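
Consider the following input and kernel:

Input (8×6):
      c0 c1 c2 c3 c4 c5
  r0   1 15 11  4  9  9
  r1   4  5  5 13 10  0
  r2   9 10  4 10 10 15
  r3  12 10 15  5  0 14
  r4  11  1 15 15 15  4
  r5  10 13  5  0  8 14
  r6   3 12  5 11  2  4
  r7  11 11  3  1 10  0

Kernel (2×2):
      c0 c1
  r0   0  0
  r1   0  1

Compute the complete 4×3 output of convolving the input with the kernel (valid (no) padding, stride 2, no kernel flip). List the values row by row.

5 13 0
10 5 14
13 0 14
11 1 0

Output[0,0]: The receptive field on the input at this output position is [1 15 / 4 5]. Elementwise product with the kernel and sum: 5·1.
Output[0,1]: The receptive field on the input at this output position is [11 4 / 5 13]. Elementwise product with the kernel and sum: 13·1.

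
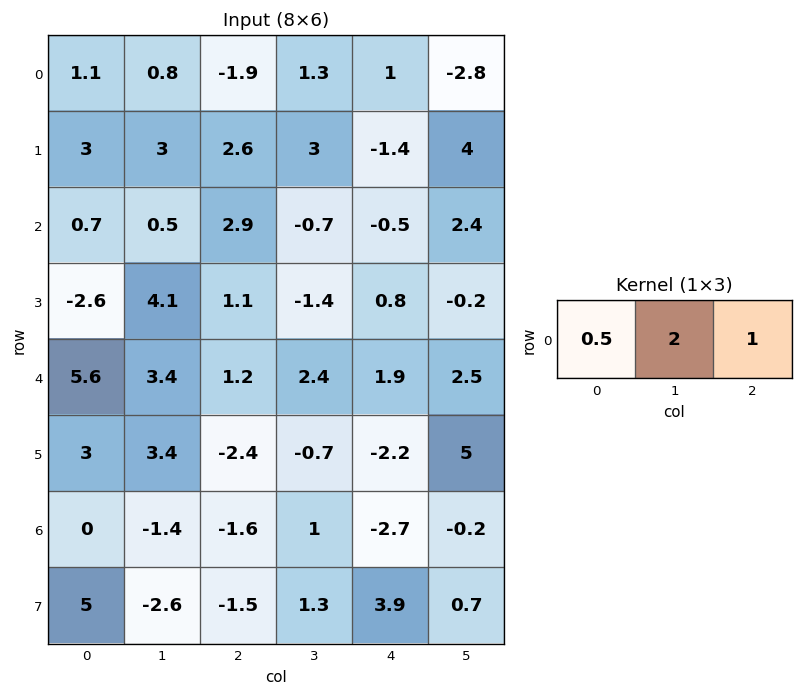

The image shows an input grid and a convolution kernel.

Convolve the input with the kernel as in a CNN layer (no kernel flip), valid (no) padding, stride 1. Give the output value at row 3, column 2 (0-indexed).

-1.45

The receptive field on the input at this output position is [1.1 -1.4 0.8]. Elementwise product with the kernel and sum: 1.1·0.5 + -1.4·2 + 0.8·1.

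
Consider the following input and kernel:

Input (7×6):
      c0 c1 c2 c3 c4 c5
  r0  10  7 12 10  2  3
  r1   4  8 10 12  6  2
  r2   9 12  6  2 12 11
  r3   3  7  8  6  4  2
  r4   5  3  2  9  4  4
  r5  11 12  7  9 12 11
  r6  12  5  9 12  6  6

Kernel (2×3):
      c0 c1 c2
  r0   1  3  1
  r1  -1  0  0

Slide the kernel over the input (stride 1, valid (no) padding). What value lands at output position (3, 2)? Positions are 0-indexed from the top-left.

28

The receptive field on the input at this output position is [8 6 4 / 2 9 4]. Elementwise product with the kernel and sum: 8·1 + 6·3 + 4·1 + 2·-1.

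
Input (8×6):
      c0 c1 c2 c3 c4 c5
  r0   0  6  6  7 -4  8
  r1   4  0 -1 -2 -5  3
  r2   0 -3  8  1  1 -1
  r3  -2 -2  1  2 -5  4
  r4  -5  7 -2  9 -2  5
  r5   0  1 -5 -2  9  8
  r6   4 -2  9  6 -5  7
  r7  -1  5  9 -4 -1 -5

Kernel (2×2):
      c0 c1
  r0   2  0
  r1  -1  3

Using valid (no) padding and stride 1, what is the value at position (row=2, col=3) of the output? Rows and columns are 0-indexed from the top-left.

The receptive field on the input at this output position is [1 1 / 2 -5]. Elementwise product with the kernel and sum: 1·2 + 2·-1 + -5·3.

-15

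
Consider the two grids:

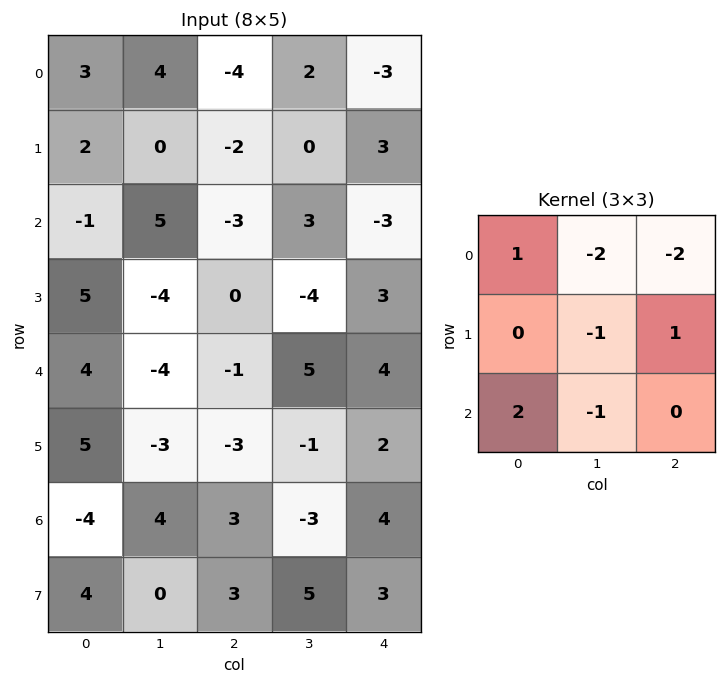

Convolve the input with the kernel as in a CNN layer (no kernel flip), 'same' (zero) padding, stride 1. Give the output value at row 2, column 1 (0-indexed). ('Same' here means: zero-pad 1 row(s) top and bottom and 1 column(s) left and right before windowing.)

The receptive field on the zero-padded input at this output position is [2 0 -2 / -1 5 -3 / 5 -4 0]. Elementwise product with the kernel and sum: 2·1 + 0·-2 + -2·-2 + 5·-1 + -3·1 + 5·2 + -4·-1.

12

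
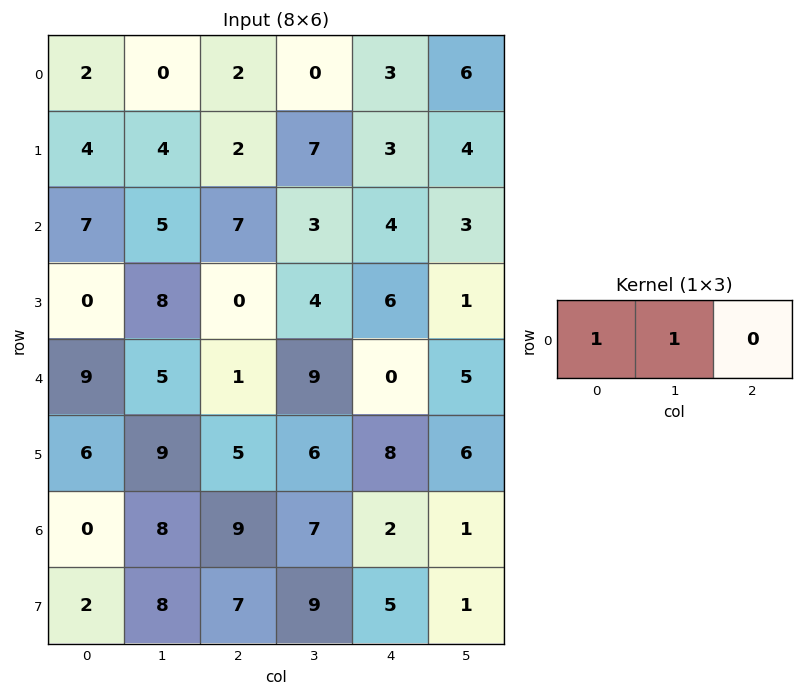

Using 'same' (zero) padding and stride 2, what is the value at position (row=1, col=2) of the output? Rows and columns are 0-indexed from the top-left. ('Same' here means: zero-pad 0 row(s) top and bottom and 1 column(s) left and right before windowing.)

7

The receptive field on the zero-padded input at this output position is [3 4 3]. Elementwise product with the kernel and sum: 3·1 + 4·1.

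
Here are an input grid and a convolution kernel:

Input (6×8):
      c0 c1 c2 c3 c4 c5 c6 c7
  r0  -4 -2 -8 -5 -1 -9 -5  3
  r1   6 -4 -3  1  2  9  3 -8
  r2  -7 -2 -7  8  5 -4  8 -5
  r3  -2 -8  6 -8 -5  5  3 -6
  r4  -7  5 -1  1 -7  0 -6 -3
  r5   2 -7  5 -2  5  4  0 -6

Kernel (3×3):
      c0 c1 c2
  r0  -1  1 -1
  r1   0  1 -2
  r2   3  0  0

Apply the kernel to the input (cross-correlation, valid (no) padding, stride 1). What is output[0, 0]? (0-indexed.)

-9

The receptive field on the input at this output position is [-4 -2 -8 / 6 -4 -3 / -7 -2 -7]. Elementwise product with the kernel and sum: -4·-1 + -2·1 + -8·-1 + -4·1 + -3·-2 + -7·3.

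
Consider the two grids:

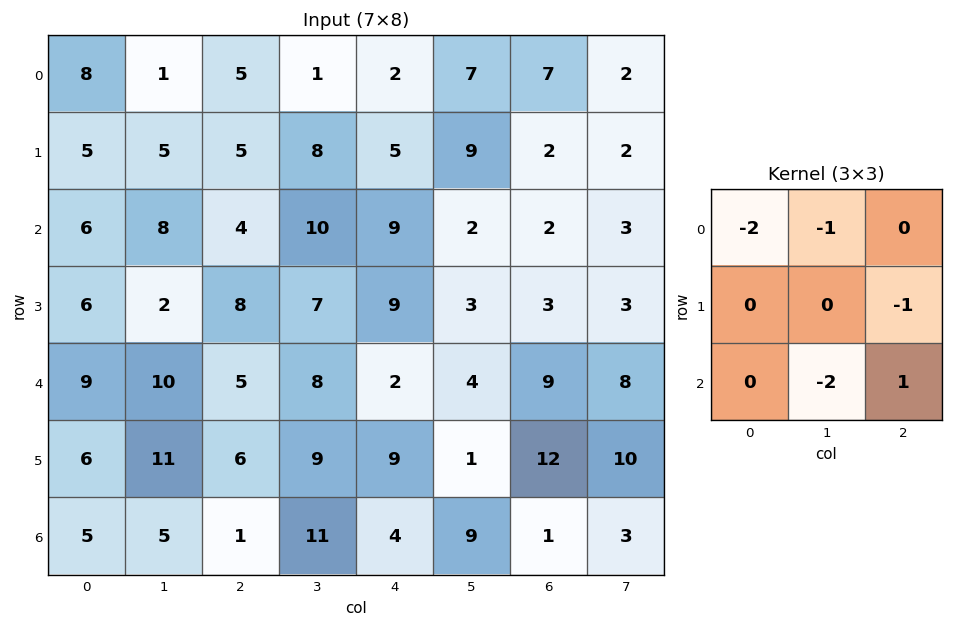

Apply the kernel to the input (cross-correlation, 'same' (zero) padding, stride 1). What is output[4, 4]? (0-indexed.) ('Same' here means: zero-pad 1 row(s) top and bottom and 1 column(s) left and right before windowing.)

-44

The receptive field on the zero-padded input at this output position is [7 9 3 / 8 2 4 / 9 9 1]. Elementwise product with the kernel and sum: 7·-2 + 9·-1 + 4·-1 + 9·-2 + 1·1.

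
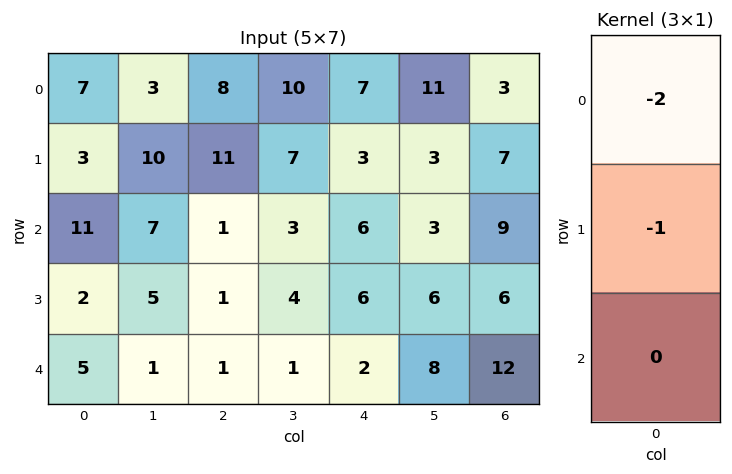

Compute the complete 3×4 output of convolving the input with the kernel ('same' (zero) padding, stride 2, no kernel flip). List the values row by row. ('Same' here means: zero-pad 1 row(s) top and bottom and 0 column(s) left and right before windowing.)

Output[0,0]: The receptive field on the zero-padded input at this output position is [0 / 7 / 3]. Elementwise product with the kernel and sum: 0·-2 + 7·-1.

-7 -8 -7 -3
-17 -23 -12 -23
-9 -3 -14 -24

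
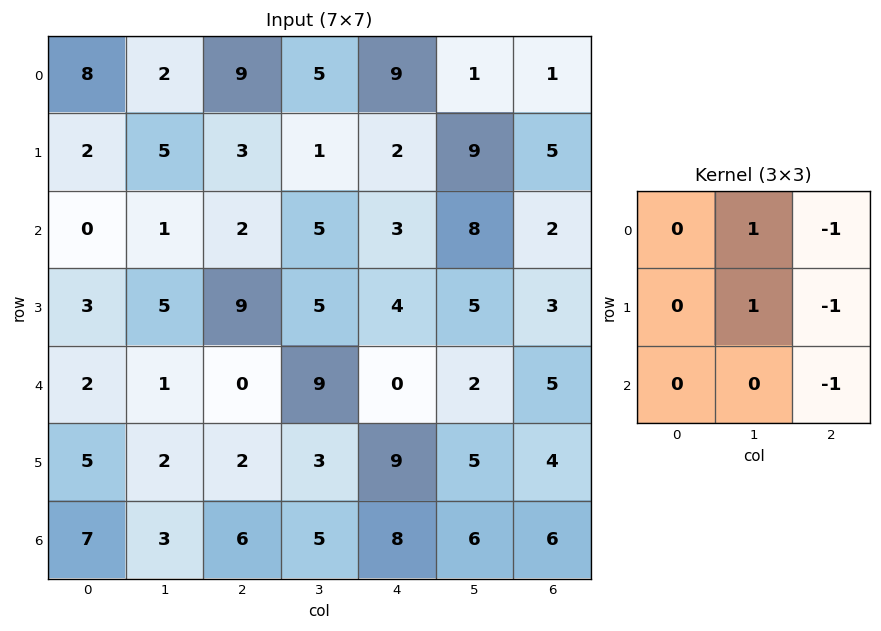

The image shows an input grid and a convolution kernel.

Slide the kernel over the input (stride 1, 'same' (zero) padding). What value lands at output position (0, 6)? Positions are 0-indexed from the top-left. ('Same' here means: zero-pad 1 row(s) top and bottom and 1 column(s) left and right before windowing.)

The receptive field on the zero-padded input at this output position is [0 0 0 / 1 1 0 / 9 5 0]. Elementwise product with the kernel and sum: 0·1 + 0·-1 + 1·1 + 0·-1 + 0·-1.

1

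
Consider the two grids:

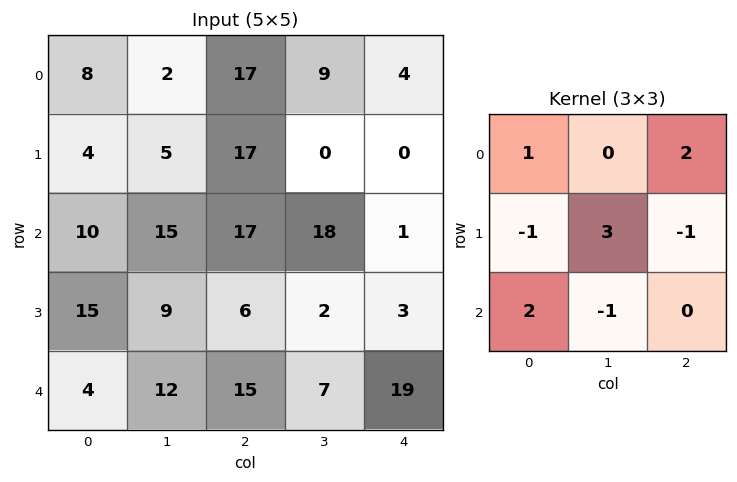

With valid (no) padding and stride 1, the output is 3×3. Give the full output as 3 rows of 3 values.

Output[0,0]: The receptive field on the input at this output position is [8 2 17 / 4 5 17 / 10 15 17]. Elementwise product with the kernel and sum: 8·1 + 17·2 + 4·-1 + 5·3 + 17·-1 + 10·2 + 15·-1.
Output[0,1]: The receptive field on the input at this output position is [2 17 9 / 5 17 0 / 15 17 18]. Elementwise product with the kernel and sum: 2·1 + 9·2 + 5·-1 + 17·3 + 0·-1 + 15·2 + 17·-1.

41 79 24
77 35 63
46 67 39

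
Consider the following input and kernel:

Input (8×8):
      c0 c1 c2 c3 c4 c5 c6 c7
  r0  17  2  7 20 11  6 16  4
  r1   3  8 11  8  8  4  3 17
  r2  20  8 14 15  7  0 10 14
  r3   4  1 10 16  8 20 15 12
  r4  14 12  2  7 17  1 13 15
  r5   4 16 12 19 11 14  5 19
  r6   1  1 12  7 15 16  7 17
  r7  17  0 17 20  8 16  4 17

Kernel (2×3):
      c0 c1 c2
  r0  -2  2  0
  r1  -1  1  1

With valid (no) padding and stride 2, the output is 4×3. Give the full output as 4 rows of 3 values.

-14 31 -11
-17 16 13
20 28 -24
0 1 14

Output[0,0]: The receptive field on the input at this output position is [17 2 7 / 3 8 11]. Elementwise product with the kernel and sum: 17·-2 + 2·2 + 3·-1 + 8·1 + 11·1.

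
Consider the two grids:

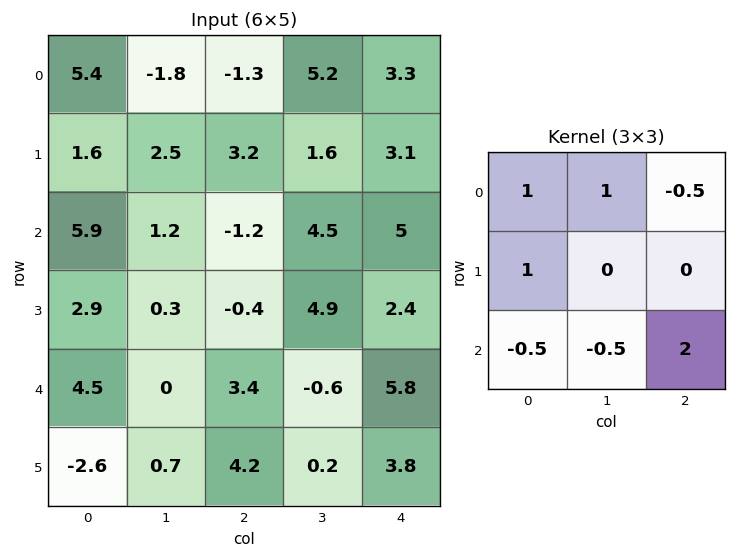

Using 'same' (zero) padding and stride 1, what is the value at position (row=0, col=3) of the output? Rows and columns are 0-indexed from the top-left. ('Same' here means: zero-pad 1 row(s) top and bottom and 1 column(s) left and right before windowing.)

2.5

The receptive field on the zero-padded input at this output position is [0 0 0 / -1.3 5.2 3.3 / 3.2 1.6 3.1]. Elementwise product with the kernel and sum: 0·1 + 0·1 + 0·-0.5 + -1.3·1 + 3.2·-0.5 + 1.6·-0.5 + 3.1·2.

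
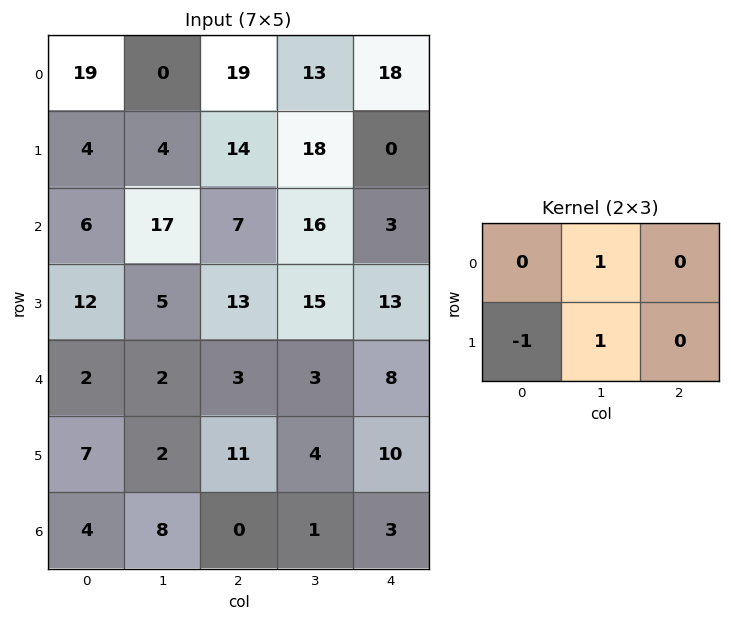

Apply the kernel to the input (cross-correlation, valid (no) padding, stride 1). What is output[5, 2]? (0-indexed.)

The receptive field on the input at this output position is [11 4 10 / 0 1 3]. Elementwise product with the kernel and sum: 4·1 + 0·-1 + 1·1.

5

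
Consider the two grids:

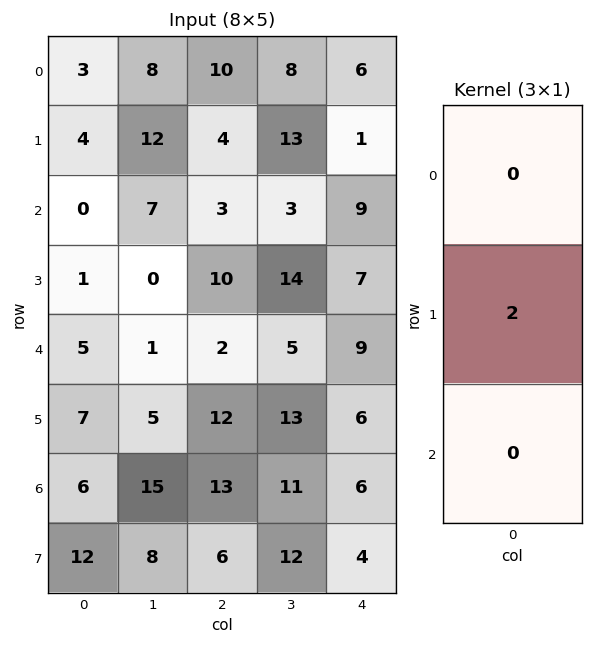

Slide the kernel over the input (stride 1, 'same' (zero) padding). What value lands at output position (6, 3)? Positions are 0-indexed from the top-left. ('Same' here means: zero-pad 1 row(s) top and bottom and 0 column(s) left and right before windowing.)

The receptive field on the zero-padded input at this output position is [13 / 11 / 12]. Elementwise product with the kernel and sum: 11·2.

22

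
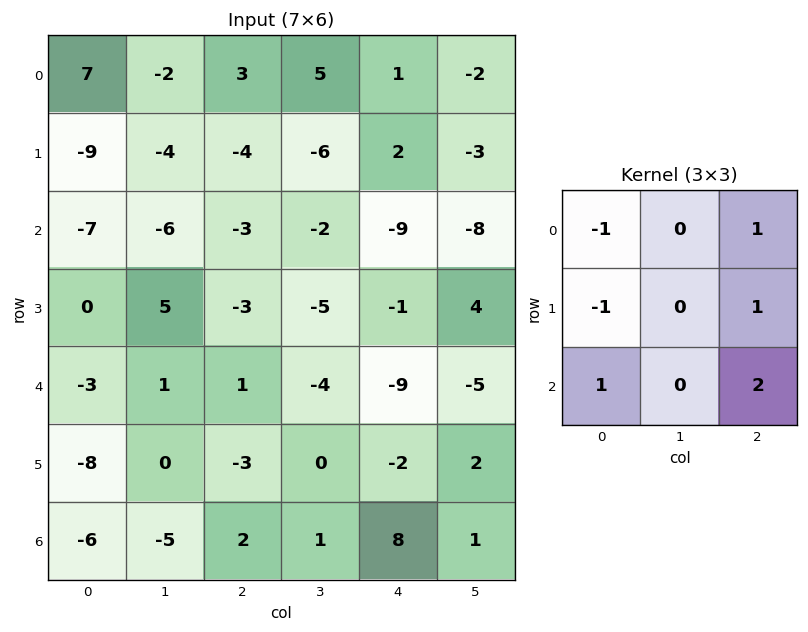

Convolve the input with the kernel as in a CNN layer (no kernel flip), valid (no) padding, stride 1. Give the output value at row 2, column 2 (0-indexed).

The receptive field on the input at this output position is [-3 -2 -9 / -3 -5 -1 / 1 -4 -9]. Elementwise product with the kernel and sum: -3·-1 + -9·1 + -3·-1 + -1·1 + 1·1 + -9·2.

-21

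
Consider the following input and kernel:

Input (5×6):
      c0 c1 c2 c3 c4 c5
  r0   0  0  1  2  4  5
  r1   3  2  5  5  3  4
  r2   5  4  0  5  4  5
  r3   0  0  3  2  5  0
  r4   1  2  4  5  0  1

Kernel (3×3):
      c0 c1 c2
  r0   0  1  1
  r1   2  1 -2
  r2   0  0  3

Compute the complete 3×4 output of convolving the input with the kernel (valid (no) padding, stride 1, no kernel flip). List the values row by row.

Output[0,0]: The receptive field on the input at this output position is [0 0 1 / 3 2 5 / 5 4 0]. Elementwise product with the kernel and sum: 0·1 + 1·1 + 3·2 + 2·1 + 5·-2 + 0·3.
Output[0,1]: The receptive field on the input at this output position is [0 1 2 / 2 5 5 / 4 0 5]. Elementwise product with the kernel and sum: 1·1 + 2·1 + 2·2 + 5·1 + 5·-2 + 5·3.

-1 17 27 29
30 14 20 11
10 19 7 21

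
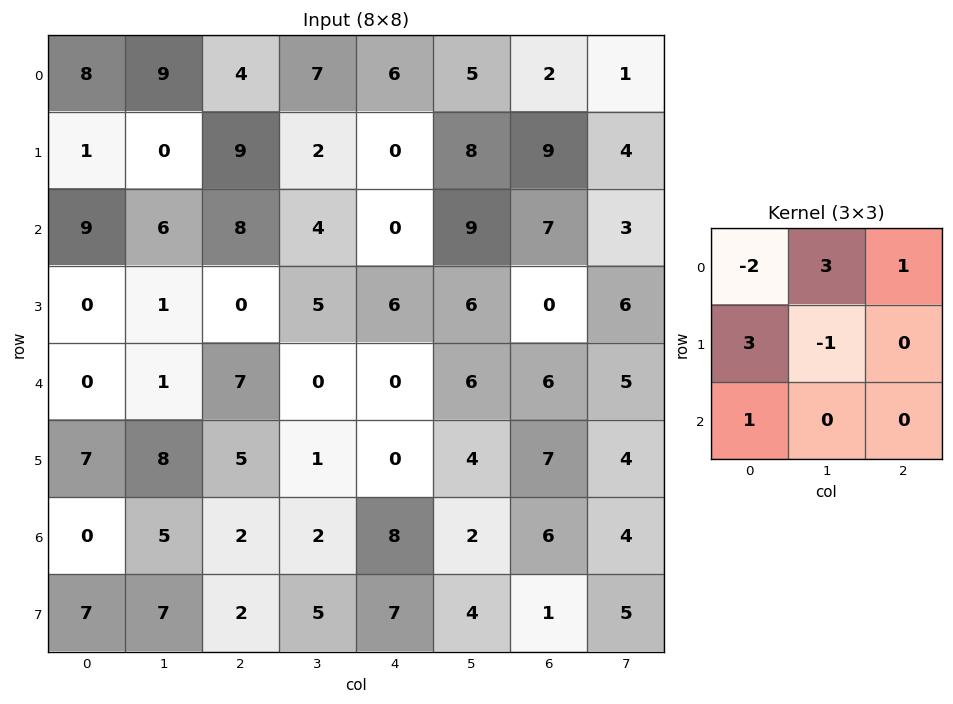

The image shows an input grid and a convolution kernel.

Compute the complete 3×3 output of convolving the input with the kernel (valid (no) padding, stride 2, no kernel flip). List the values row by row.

Output[0,0]: The receptive field on the input at this output position is [8 9 4 / 1 0 9 / 9 6 8]. Elementwise product with the kernel and sum: 8·-2 + 9·3 + 4·1 + 1·3 + 0·-1 + 9·1.
Output[0,1]: The receptive field on the input at this output position is [4 7 6 / 9 2 0 / 8 4 0]. Elementwise product with the kernel and sum: 4·-2 + 7·3 + 6·1 + 9·3 + 2·-1 + 8·1.

27 52 -3
7 -2 46
23 2 28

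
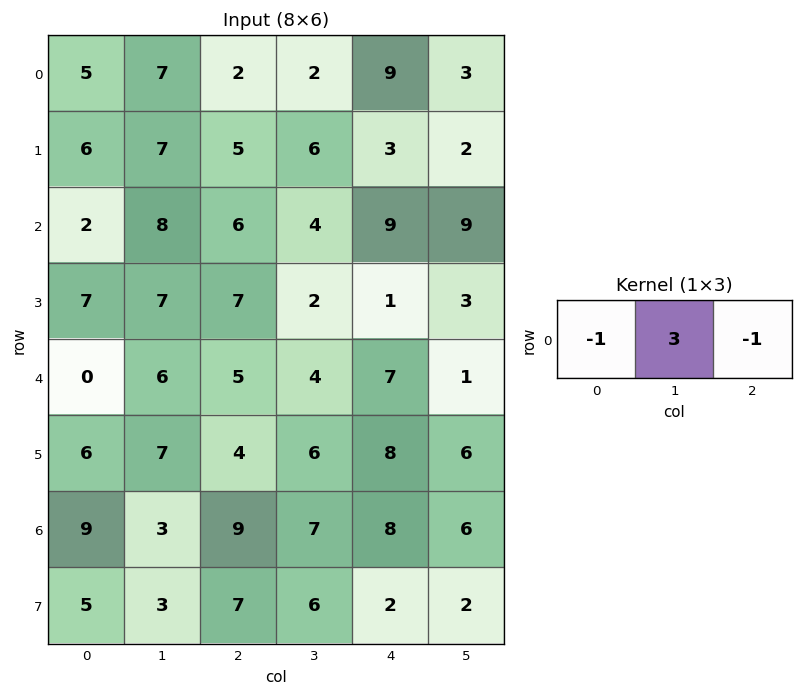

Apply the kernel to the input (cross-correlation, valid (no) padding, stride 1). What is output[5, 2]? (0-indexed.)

The receptive field on the input at this output position is [4 6 8]. Elementwise product with the kernel and sum: 4·-1 + 6·3 + 8·-1.

6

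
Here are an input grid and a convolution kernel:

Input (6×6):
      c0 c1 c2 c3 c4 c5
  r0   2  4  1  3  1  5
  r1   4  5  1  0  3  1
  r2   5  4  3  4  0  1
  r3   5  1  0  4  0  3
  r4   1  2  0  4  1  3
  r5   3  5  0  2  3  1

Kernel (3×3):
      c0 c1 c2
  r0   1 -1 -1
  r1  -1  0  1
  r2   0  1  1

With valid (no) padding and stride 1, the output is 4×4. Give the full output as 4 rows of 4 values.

Output[0,0]: The receptive field on the input at this output position is [2 4 1 / 4 5 1 / 5 4 3]. Elementwise product with the kernel and sum: 2·1 + 4·-1 + 1·-1 + 4·-1 + 1·1 + 4·1 + 3·1.

1 2 3 -1
-3 8 -1 -4
-5 4 4 6
8 1 2 4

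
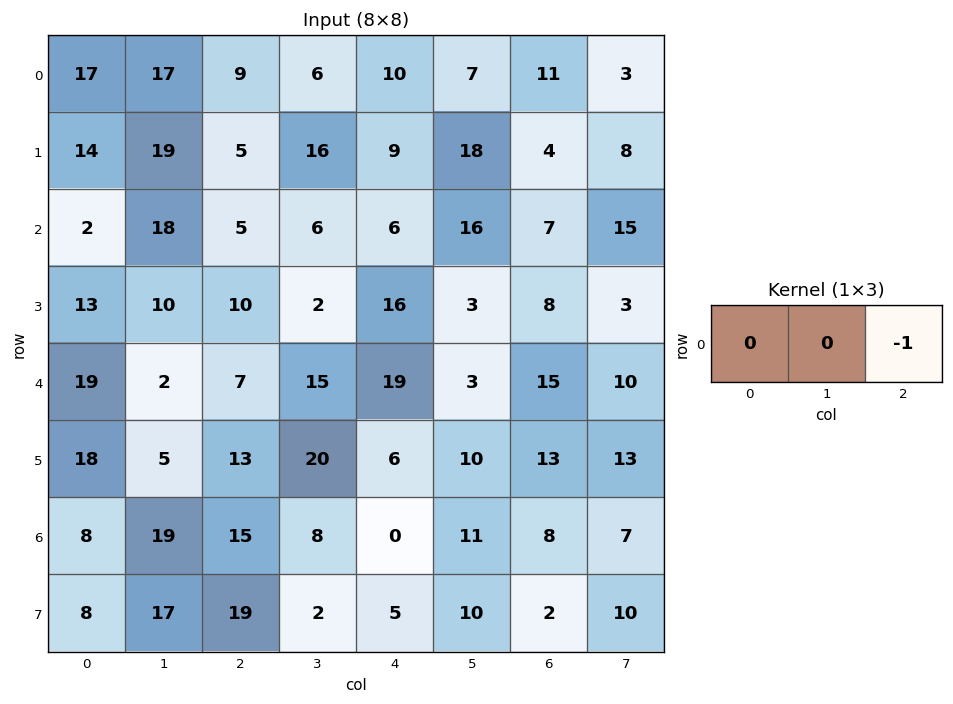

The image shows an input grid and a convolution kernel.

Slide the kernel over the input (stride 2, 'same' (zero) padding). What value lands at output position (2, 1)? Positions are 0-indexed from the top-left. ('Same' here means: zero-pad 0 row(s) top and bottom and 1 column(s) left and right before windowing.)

-15

The receptive field on the zero-padded input at this output position is [2 7 15]. Elementwise product with the kernel and sum: 15·-1.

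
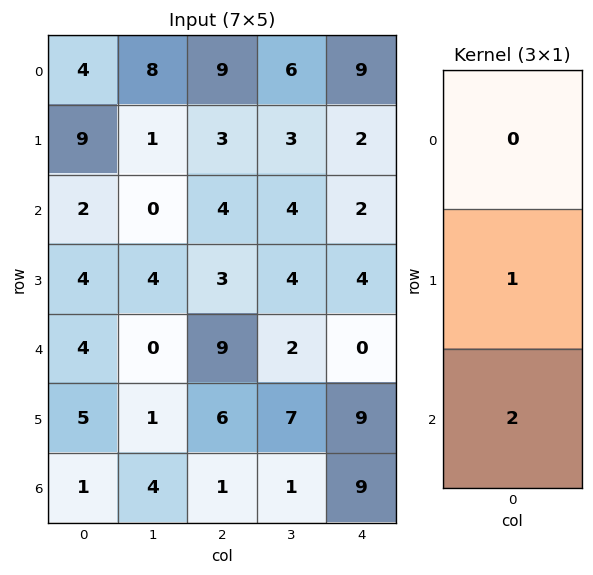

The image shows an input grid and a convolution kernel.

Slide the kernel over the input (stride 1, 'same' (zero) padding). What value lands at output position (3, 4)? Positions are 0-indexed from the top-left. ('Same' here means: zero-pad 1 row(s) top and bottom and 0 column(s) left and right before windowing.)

4

The receptive field on the zero-padded input at this output position is [2 / 4 / 0]. Elementwise product with the kernel and sum: 4·1 + 0·2.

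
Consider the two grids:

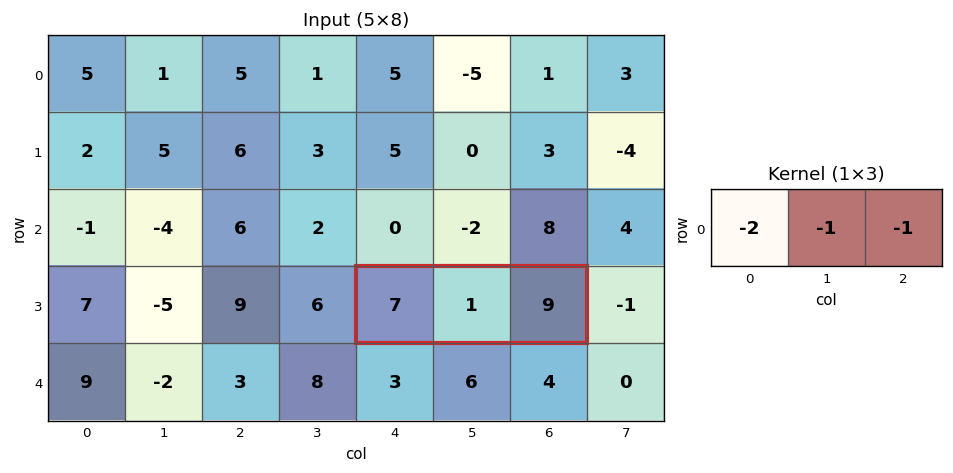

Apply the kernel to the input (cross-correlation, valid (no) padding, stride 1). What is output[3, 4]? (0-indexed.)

-24

The receptive field on the input at this output position is [7 1 9]. Elementwise product with the kernel and sum: 7·-2 + 1·-1 + 9·-1.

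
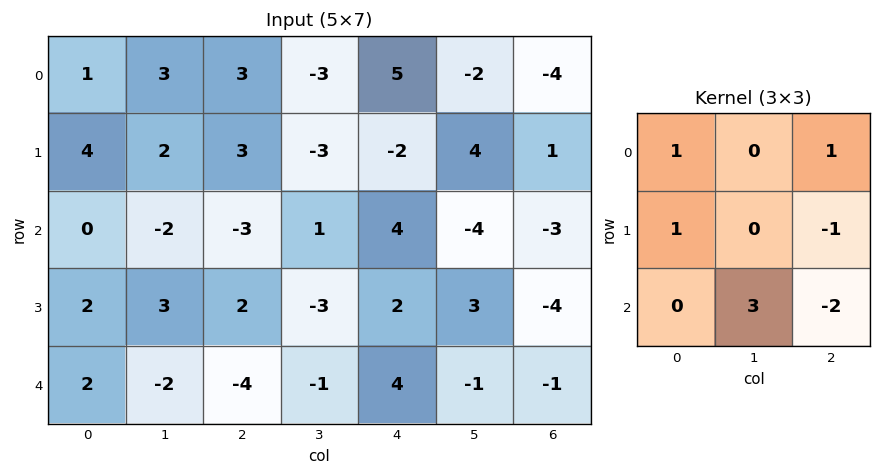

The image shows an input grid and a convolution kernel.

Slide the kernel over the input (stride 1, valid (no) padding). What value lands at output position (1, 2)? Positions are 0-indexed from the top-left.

The receptive field on the input at this output position is [3 -3 -2 / -3 1 4 / 2 -3 2]. Elementwise product with the kernel and sum: 3·1 + -2·1 + -3·1 + 4·-1 + -3·3 + 2·-2.

-19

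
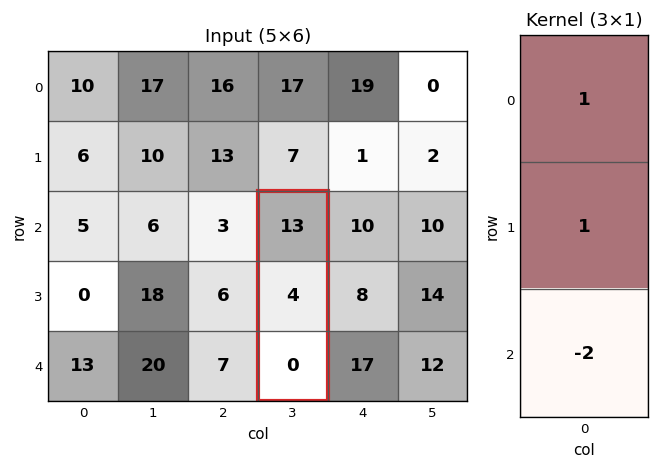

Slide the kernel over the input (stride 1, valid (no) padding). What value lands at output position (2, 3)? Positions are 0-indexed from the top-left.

17

The receptive field on the input at this output position is [13 / 4 / 0]. Elementwise product with the kernel and sum: 13·1 + 4·1 + 0·-2.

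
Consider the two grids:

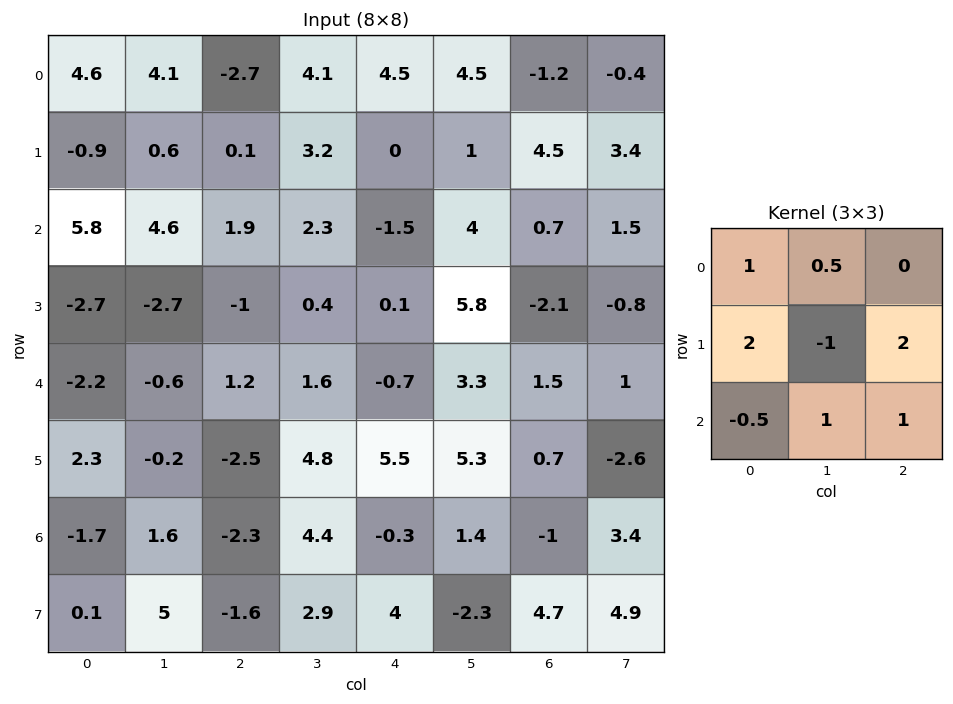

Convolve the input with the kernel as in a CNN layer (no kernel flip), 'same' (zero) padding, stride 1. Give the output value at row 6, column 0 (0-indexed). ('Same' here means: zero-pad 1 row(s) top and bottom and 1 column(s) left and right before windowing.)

The receptive field on the zero-padded input at this output position is [0 2.3 -0.2 / 0 -1.7 1.6 / 0 0.1 5]. Elementwise product with the kernel and sum: 0·1 + 2.3·0.5 + 0·2 + -1.7·-1 + 1.6·2 + 0·-0.5 + 0.1·1 + 5·1.

11.15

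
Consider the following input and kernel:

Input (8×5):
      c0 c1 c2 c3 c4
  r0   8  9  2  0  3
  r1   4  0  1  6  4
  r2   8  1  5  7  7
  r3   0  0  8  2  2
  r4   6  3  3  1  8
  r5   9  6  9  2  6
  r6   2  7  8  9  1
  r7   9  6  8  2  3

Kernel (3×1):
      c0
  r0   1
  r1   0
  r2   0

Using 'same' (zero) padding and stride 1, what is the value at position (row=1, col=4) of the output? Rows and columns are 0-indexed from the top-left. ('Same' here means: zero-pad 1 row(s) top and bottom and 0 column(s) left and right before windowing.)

3

The receptive field on the zero-padded input at this output position is [3 / 4 / 7]. Elementwise product with the kernel and sum: 3·1.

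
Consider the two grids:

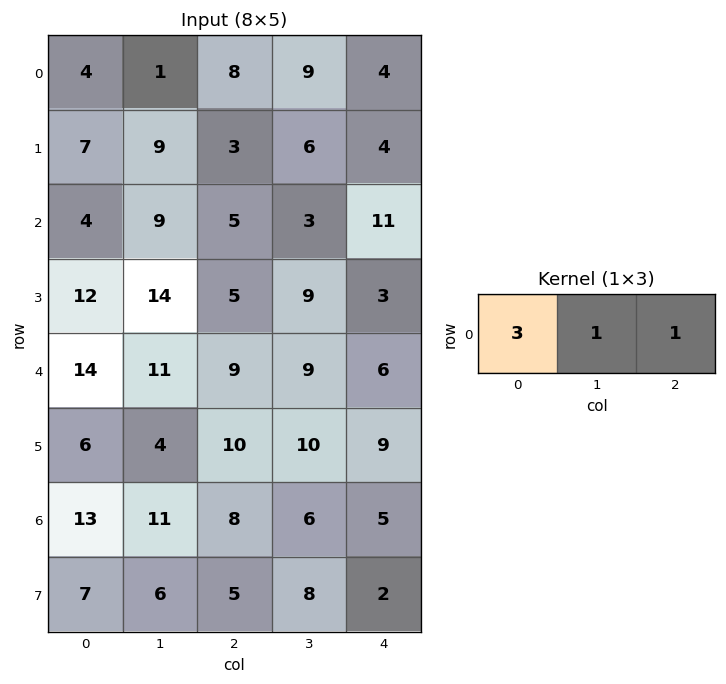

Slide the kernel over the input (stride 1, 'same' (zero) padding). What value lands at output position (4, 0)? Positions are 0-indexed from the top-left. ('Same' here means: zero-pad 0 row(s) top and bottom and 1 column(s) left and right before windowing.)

The receptive field on the zero-padded input at this output position is [0 14 11]. Elementwise product with the kernel and sum: 0·3 + 14·1 + 11·1.

25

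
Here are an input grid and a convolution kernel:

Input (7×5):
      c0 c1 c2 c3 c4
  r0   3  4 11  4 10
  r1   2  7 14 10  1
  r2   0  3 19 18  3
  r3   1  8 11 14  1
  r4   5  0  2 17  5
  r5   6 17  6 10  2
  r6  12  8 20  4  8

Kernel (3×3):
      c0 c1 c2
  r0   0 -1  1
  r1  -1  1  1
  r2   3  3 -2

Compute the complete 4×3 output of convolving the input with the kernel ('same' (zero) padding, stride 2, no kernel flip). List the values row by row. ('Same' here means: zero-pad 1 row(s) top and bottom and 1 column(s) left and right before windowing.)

-1 54 39
-5 59 29
-4 71 23
31 20 2

Output[0,0]: The receptive field on the zero-padded input at this output position is [0 0 0 / 0 3 4 / 0 2 7]. Elementwise product with the kernel and sum: 0·-1 + 0·1 + 0·-1 + 3·1 + 4·1 + 0·3 + 2·3 + 7·-2.
Output[0,1]: The receptive field on the zero-padded input at this output position is [0 0 0 / 4 11 4 / 7 14 10]. Elementwise product with the kernel and sum: 0·-1 + 0·1 + 4·-1 + 11·1 + 4·1 + 7·3 + 14·3 + 10·-2.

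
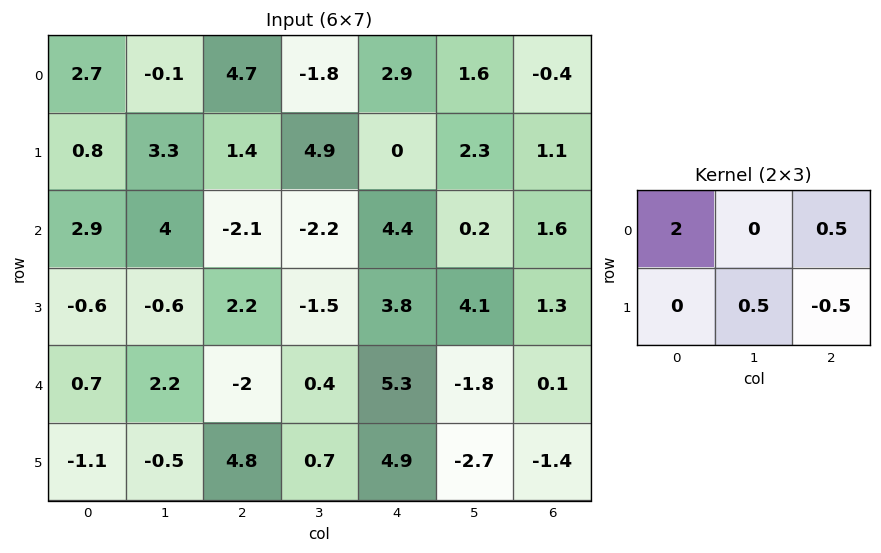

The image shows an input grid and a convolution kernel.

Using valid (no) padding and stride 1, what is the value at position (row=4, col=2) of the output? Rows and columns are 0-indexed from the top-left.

-3.45

The receptive field on the input at this output position is [-2 0.4 5.3 / 4.8 0.7 4.9]. Elementwise product with the kernel and sum: -2·2 + 5.3·0.5 + 0.7·0.5 + 4.9·-0.5.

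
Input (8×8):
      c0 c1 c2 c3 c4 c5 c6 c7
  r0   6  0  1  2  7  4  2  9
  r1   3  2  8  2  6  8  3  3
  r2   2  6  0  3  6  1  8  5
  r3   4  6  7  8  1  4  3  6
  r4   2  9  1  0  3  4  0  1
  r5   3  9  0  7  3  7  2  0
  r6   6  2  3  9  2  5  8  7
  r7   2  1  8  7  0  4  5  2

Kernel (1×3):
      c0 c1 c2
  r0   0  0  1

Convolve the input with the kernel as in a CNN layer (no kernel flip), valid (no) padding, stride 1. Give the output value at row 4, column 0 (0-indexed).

The receptive field on the input at this output position is [2 9 1]. Elementwise product with the kernel and sum: 1·1.

1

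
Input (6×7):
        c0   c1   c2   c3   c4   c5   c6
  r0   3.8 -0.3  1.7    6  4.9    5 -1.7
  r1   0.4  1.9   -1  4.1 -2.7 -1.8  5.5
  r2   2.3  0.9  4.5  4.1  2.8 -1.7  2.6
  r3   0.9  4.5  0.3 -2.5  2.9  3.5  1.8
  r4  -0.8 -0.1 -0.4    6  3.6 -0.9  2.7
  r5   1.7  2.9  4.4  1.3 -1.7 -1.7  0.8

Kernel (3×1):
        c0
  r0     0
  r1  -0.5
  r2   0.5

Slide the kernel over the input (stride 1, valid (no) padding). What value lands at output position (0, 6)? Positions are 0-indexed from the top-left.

-1.45

The receptive field on the input at this output position is [-1.7 / 5.5 / 2.6]. Elementwise product with the kernel and sum: 5.5·-0.5 + 2.6·0.5.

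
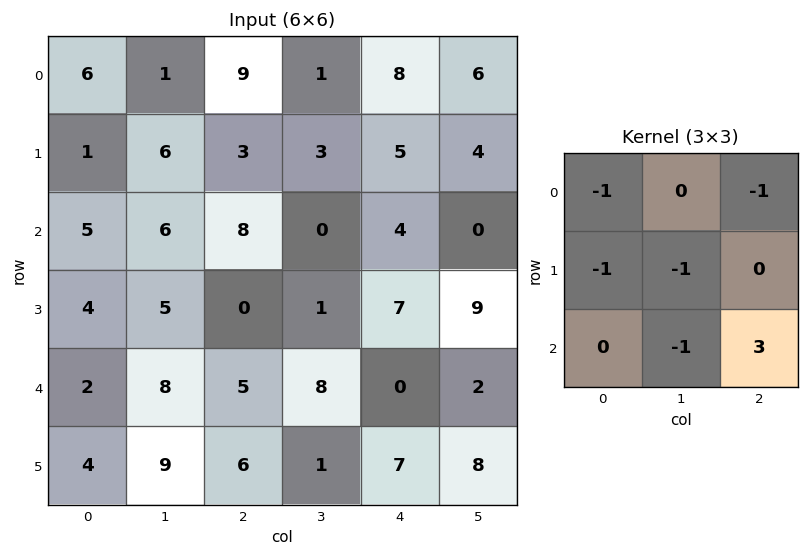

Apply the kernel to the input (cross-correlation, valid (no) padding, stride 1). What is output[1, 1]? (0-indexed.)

-20

The receptive field on the input at this output position is [6 3 3 / 6 8 0 / 5 0 1]. Elementwise product with the kernel and sum: 6·-1 + 3·-1 + 6·-1 + 8·-1 + 0·-1 + 1·3.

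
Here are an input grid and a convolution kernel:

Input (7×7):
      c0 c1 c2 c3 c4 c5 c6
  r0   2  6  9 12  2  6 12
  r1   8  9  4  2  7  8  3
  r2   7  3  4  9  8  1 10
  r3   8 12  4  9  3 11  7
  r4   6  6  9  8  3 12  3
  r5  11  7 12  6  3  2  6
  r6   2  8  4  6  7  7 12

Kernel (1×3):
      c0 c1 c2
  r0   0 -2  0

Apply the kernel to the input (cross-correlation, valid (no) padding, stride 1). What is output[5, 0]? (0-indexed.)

-14

The receptive field on the input at this output position is [11 7 12]. Elementwise product with the kernel and sum: 7·-2.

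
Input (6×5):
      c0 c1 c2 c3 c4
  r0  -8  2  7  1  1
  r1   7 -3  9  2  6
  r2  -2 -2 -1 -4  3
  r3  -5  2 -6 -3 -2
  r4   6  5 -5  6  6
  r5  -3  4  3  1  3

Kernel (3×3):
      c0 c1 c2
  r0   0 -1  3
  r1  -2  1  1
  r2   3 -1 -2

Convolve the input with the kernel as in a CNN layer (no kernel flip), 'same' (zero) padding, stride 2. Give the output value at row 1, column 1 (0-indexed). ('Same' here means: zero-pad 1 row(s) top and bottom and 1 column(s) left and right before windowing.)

The receptive field on the zero-padded input at this output position is [-3 9 2 / -2 -1 -4 / 2 -6 -3]. Elementwise product with the kernel and sum: 9·-1 + 2·3 + -2·-2 + -1·1 + -4·1 + 2·3 + -6·-1 + -3·-2.

14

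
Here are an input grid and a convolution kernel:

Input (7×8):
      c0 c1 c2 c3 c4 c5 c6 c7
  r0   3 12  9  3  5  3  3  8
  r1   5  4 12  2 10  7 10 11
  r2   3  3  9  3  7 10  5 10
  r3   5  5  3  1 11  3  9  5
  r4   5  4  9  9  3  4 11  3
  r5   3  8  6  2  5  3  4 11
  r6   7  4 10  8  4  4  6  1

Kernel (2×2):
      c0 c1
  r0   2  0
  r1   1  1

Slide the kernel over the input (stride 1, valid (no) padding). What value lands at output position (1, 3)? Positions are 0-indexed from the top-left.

14

The receptive field on the input at this output position is [2 10 / 3 7]. Elementwise product with the kernel and sum: 2·2 + 3·1 + 7·1.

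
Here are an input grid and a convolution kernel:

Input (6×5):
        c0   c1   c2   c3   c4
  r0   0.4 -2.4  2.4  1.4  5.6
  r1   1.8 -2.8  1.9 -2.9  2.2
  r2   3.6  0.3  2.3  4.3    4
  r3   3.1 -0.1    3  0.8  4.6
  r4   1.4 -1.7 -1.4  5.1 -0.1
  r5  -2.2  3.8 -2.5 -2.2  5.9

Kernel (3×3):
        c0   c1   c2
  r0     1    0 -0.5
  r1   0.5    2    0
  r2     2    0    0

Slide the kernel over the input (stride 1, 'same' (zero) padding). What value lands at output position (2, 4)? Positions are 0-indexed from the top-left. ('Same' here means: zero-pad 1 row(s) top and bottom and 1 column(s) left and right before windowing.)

The receptive field on the zero-padded input at this output position is [-2.9 2.2 0 / 4.3 4 0 / 0.8 4.6 0]. Elementwise product with the kernel and sum: -2.9·1 + 0·-0.5 + 4.3·0.5 + 4·2 + 0.8·2.

8.85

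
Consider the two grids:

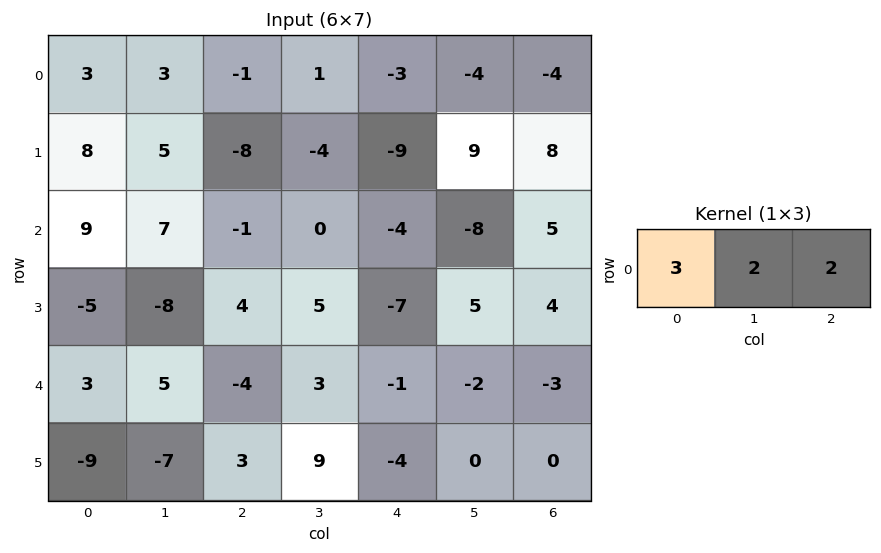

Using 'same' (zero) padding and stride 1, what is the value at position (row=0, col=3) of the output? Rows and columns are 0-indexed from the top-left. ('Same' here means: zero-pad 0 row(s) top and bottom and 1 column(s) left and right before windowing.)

-7

The receptive field on the zero-padded input at this output position is [-1 1 -3]. Elementwise product with the kernel and sum: -1·3 + 1·2 + -3·2.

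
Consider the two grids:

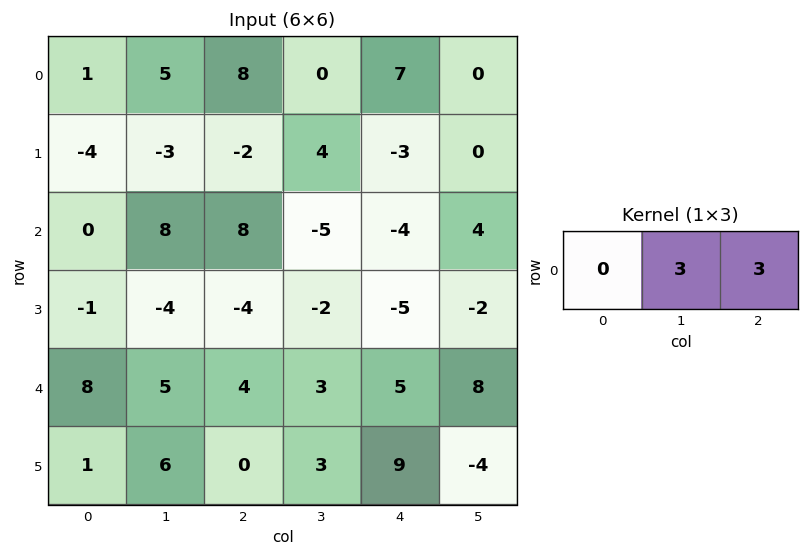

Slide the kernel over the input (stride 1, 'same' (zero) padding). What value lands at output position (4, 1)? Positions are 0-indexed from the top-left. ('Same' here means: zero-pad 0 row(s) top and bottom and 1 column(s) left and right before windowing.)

27

The receptive field on the zero-padded input at this output position is [8 5 4]. Elementwise product with the kernel and sum: 5·3 + 4·3.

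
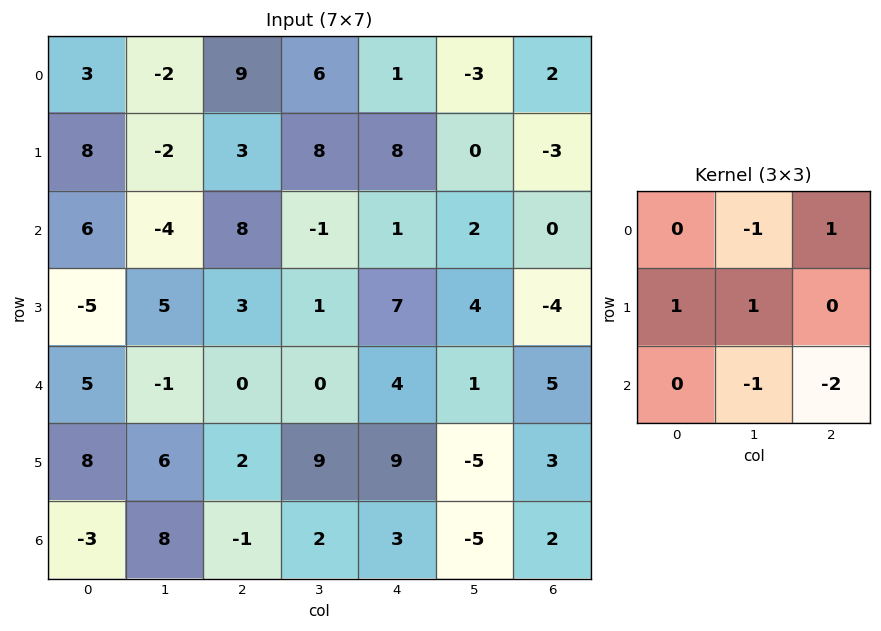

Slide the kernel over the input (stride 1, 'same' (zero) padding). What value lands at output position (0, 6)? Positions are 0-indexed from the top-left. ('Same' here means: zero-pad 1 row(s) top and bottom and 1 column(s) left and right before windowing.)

The receptive field on the zero-padded input at this output position is [0 0 0 / -3 2 0 / 0 -3 0]. Elementwise product with the kernel and sum: 0·-1 + 0·1 + -3·1 + 2·1 + -3·-1 + 0·-2.

2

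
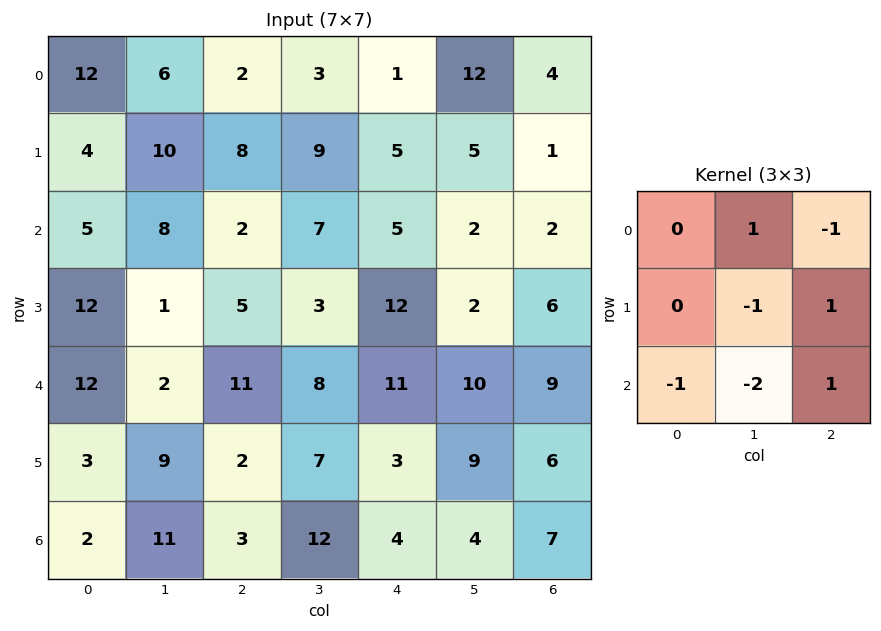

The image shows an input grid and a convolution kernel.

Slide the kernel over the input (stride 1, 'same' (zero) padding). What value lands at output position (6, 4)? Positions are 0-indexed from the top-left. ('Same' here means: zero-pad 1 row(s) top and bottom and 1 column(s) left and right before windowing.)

-6

The receptive field on the zero-padded input at this output position is [7 3 9 / 12 4 4 / 0 0 0]. Elementwise product with the kernel and sum: 3·1 + 9·-1 + 4·-1 + 4·1 + 0·-1 + 0·-2 + 0·1.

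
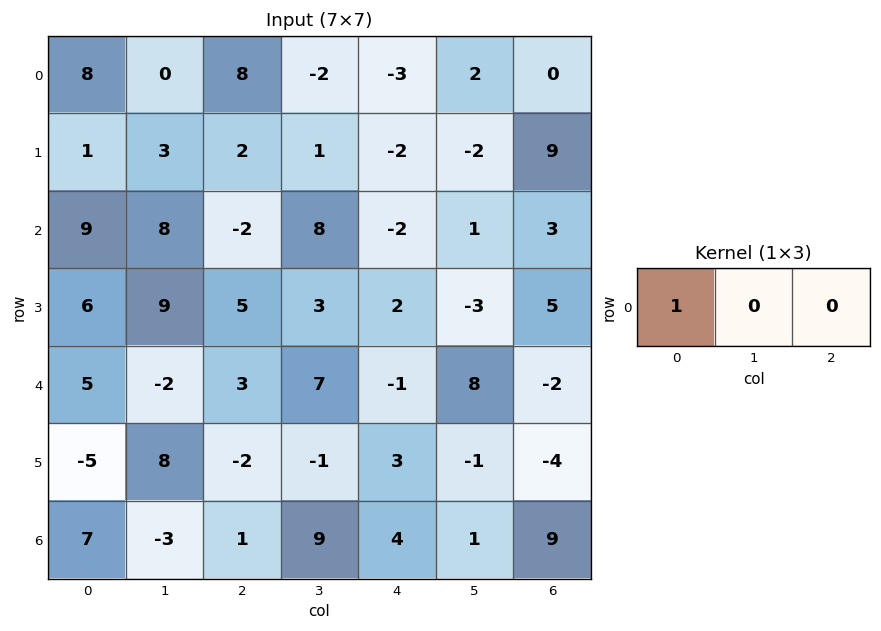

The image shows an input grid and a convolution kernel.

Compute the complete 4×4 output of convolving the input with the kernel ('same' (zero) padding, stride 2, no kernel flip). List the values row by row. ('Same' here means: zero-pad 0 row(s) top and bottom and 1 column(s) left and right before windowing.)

0 0 -2 2
0 8 8 1
0 -2 7 8
0 -3 9 1

Output[0,0]: The receptive field on the zero-padded input at this output position is [0 8 0]. Elementwise product with the kernel and sum: 0·1.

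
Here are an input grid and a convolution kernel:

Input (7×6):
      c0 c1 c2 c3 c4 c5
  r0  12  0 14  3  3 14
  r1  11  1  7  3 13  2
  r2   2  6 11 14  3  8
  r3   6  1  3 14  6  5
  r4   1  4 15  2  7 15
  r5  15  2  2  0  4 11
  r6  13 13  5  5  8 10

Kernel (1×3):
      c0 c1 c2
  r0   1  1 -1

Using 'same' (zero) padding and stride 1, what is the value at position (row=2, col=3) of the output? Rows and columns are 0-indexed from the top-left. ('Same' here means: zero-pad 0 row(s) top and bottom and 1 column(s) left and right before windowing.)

The receptive field on the zero-padded input at this output position is [11 14 3]. Elementwise product with the kernel and sum: 11·1 + 14·1 + 3·-1.

22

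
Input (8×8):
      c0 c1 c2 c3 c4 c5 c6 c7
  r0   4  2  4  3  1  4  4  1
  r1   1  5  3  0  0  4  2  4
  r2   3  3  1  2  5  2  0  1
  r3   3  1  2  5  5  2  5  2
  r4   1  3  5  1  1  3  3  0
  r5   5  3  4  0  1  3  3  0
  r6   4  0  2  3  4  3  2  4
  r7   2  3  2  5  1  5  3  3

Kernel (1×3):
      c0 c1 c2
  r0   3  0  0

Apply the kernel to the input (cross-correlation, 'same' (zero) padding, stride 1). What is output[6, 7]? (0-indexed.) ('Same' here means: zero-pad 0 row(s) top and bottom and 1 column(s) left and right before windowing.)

The receptive field on the zero-padded input at this output position is [2 4 0]. Elementwise product with the kernel and sum: 2·3.

6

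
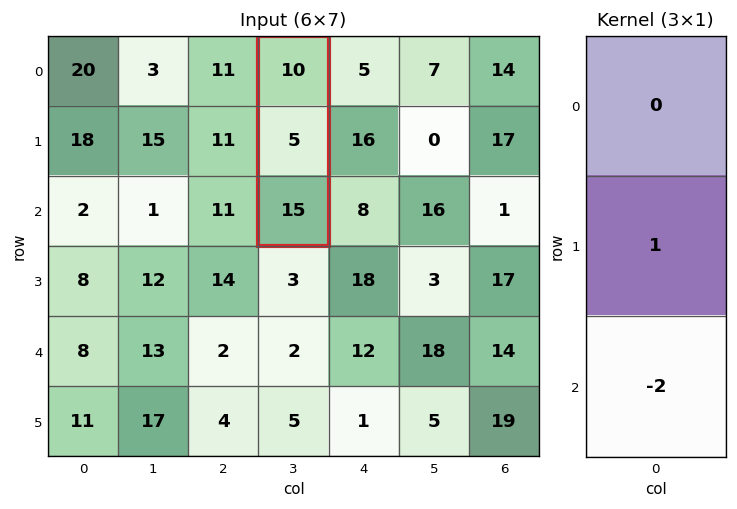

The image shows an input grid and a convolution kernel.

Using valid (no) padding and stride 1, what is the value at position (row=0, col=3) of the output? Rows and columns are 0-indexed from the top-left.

The receptive field on the input at this output position is [10 / 5 / 15]. Elementwise product with the kernel and sum: 5·1 + 15·-2.

-25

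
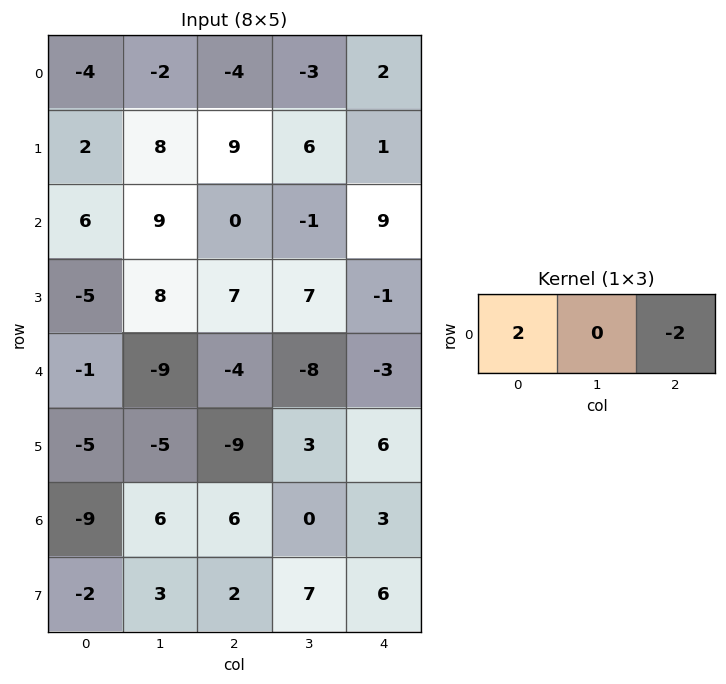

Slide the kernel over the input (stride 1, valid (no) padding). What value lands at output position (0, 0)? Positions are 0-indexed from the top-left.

0

The receptive field on the input at this output position is [-4 -2 -4]. Elementwise product with the kernel and sum: -4·2 + -4·-2.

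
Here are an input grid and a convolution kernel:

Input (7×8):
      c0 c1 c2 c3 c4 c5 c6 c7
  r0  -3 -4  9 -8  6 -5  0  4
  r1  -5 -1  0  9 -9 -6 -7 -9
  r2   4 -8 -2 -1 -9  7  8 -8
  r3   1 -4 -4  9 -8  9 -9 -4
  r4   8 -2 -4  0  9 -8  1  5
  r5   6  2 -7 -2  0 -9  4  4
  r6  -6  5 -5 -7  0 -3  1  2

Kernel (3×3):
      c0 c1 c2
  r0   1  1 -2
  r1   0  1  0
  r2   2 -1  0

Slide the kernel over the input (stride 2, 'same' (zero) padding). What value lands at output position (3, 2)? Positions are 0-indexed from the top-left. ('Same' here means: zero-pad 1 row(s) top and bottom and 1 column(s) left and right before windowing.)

16

The receptive field on the zero-padded input at this output position is [-2 0 -9 / -7 0 -3 / 0 0 0]. Elementwise product with the kernel and sum: -2·1 + 0·1 + -9·-2 + 0·1 + 0·2 + 0·-1.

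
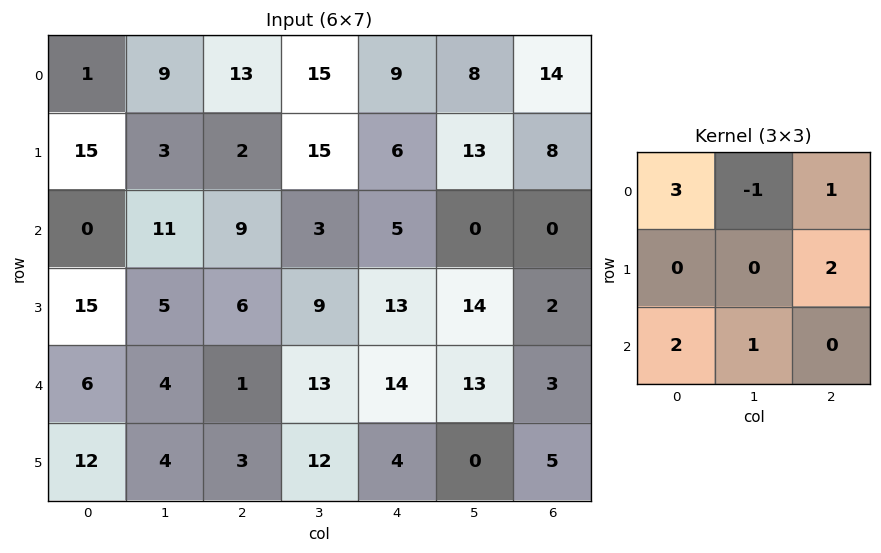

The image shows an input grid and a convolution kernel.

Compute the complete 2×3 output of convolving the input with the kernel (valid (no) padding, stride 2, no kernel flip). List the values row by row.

Output[0,0]: The receptive field on the input at this output position is [1 9 13 / 15 3 2 / 0 11 9]. Elementwise product with the kernel and sum: 1·3 + 9·-1 + 13·1 + 2·2 + 0·2 + 11·1.
Output[0,1]: The receptive field on the input at this output position is [13 15 9 / 2 15 6 / 9 3 5]. Elementwise product with the kernel and sum: 13·3 + 15·-1 + 9·1 + 6·2 + 9·2 + 3·1.

22 66 59
26 70 60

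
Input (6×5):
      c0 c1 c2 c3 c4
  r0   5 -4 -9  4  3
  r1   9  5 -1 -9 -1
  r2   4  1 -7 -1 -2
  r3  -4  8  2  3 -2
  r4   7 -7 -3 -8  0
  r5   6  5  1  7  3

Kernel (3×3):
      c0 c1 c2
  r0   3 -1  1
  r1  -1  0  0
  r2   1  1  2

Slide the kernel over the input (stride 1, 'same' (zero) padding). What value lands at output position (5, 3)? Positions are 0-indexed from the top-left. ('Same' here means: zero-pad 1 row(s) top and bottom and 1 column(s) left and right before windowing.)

The receptive field on the zero-padded input at this output position is [-3 -8 0 / 1 7 3 / 0 0 0]. Elementwise product with the kernel and sum: -3·3 + -8·-1 + 0·1 + 1·-1 + 0·1 + 0·1 + 0·2.

-2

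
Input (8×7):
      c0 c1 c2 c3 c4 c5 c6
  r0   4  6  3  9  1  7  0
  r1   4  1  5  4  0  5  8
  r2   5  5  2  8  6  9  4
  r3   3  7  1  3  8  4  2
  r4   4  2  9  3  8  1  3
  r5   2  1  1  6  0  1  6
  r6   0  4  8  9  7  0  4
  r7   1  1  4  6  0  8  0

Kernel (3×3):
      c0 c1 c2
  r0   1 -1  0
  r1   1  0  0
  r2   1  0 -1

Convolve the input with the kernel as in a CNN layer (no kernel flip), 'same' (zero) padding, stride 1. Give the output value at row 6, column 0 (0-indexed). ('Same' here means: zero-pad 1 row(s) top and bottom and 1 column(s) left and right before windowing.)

The receptive field on the zero-padded input at this output position is [0 2 1 / 0 0 4 / 0 1 1]. Elementwise product with the kernel and sum: 0·1 + 2·-1 + 0·1 + 0·1 + 1·-1.

-3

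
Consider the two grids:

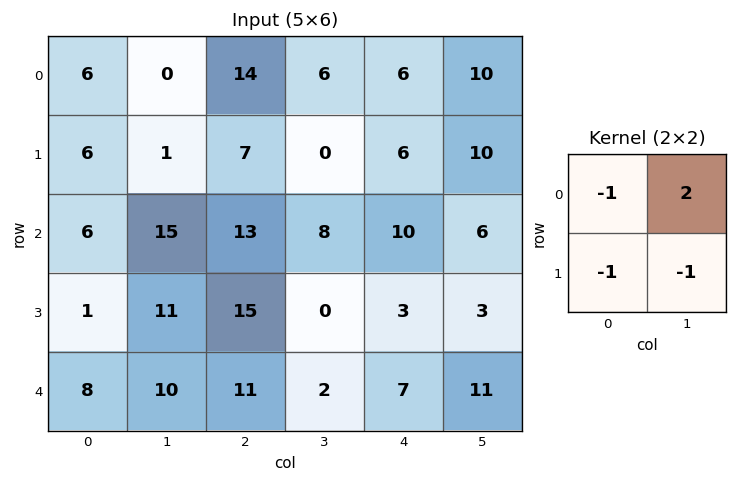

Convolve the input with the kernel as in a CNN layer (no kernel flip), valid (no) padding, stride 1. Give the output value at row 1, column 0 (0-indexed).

-25

The receptive field on the input at this output position is [6 1 / 6 15]. Elementwise product with the kernel and sum: 6·-1 + 1·2 + 6·-1 + 15·-1.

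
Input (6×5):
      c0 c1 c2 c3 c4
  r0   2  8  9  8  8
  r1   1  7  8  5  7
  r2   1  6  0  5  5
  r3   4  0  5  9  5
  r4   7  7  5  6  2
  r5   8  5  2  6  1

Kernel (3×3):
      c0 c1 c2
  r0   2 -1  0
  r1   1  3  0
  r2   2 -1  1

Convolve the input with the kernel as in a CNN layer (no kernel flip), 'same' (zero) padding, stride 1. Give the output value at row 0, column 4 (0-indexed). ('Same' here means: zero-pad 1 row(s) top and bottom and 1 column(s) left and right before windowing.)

35

The receptive field on the zero-padded input at this output position is [0 0 0 / 8 8 0 / 5 7 0]. Elementwise product with the kernel and sum: 0·2 + 0·-1 + 8·1 + 8·3 + 5·2 + 7·-1 + 0·1.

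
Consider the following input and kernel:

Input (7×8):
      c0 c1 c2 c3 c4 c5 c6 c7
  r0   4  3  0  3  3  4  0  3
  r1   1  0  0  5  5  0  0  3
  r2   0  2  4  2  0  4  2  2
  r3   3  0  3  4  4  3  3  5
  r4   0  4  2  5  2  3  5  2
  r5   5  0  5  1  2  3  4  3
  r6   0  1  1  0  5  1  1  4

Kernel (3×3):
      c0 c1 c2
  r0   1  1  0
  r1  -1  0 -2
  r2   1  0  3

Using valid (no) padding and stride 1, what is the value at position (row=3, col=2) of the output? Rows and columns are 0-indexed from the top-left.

The receptive field on the input at this output position is [3 4 4 / 2 5 2 / 5 1 2]. Elementwise product with the kernel and sum: 3·1 + 4·1 + 2·-1 + 2·-2 + 5·1 + 2·3.

12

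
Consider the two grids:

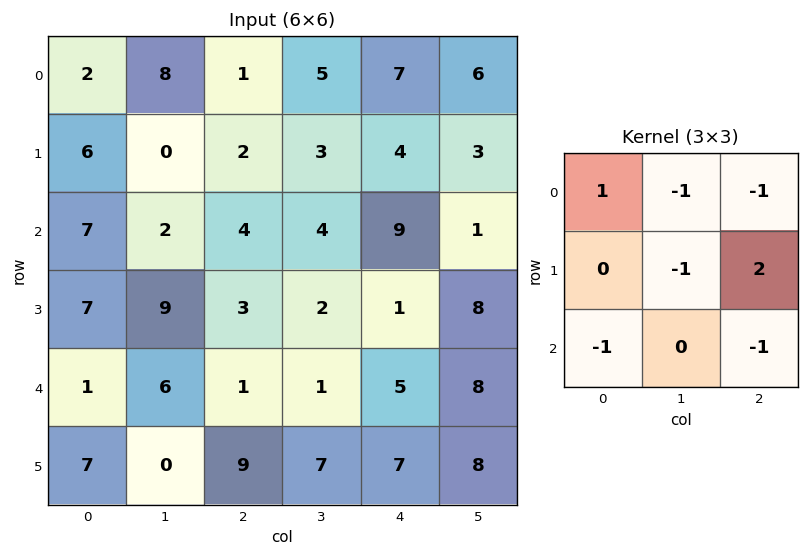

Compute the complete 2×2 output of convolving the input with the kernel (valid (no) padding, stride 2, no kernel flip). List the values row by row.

-14 -19
-4 -15

Output[0,0]: The receptive field on the input at this output position is [2 8 1 / 6 0 2 / 7 2 4]. Elementwise product with the kernel and sum: 2·1 + 8·-1 + 1·-1 + 0·-1 + 2·2 + 7·-1 + 4·-1.
Output[0,1]: The receptive field on the input at this output position is [1 5 7 / 2 3 4 / 4 4 9]. Elementwise product with the kernel and sum: 1·1 + 5·-1 + 7·-1 + 3·-1 + 4·2 + 4·-1 + 9·-1.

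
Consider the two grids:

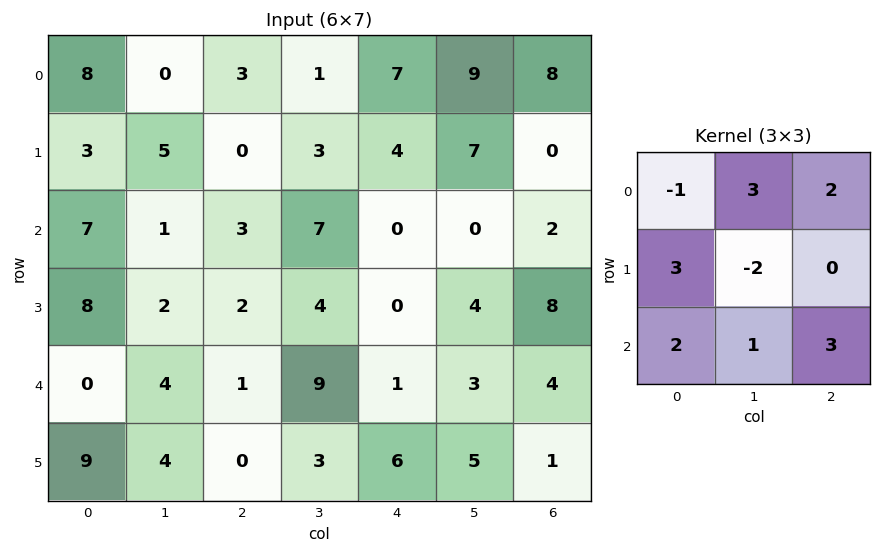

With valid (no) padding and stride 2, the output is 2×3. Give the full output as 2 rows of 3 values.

21 21 40
29 30 13

Output[0,0]: The receptive field on the input at this output position is [8 0 3 / 3 5 0 / 7 1 3]. Elementwise product with the kernel and sum: 8·-1 + 0·3 + 3·2 + 3·3 + 5·-2 + 7·2 + 1·1 + 3·3.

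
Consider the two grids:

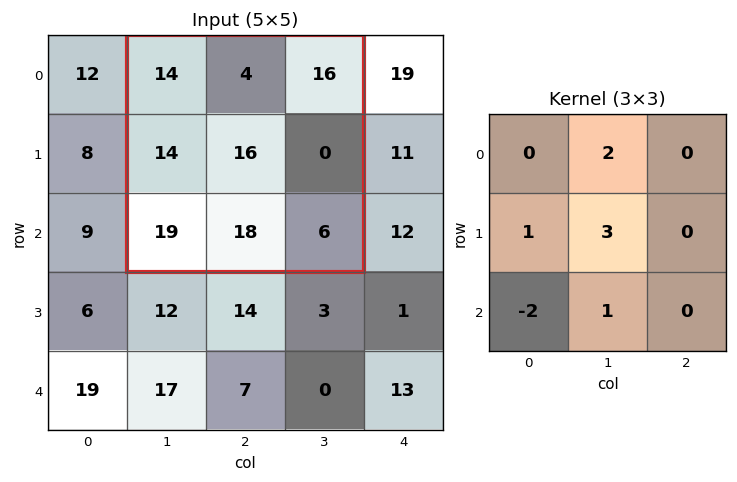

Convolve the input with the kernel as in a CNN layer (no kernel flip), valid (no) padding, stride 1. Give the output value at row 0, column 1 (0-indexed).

50

The receptive field on the input at this output position is [14 4 16 / 14 16 0 / 19 18 6]. Elementwise product with the kernel and sum: 4·2 + 14·1 + 16·3 + 19·-2 + 18·1.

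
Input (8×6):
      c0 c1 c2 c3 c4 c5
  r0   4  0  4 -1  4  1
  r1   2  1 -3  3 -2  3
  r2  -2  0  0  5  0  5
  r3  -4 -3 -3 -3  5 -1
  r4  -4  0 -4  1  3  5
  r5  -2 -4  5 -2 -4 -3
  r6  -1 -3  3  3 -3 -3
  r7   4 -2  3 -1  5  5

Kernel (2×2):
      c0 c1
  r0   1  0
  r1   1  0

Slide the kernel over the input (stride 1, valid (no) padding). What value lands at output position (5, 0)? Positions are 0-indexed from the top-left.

The receptive field on the input at this output position is [-2 -4 / -1 -3]. Elementwise product with the kernel and sum: -2·1 + -1·1.

-3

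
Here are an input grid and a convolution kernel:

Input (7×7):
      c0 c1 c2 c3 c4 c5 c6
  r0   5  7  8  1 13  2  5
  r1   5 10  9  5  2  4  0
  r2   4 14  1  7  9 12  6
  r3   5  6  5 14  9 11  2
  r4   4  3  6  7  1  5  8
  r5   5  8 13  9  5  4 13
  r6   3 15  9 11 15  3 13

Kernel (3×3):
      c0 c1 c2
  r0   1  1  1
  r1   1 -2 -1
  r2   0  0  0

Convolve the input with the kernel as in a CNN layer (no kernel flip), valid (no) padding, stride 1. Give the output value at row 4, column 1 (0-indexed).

-11

The receptive field on the input at this output position is [3 6 7 / 8 13 9 / 15 9 11]. Elementwise product with the kernel and sum: 3·1 + 6·1 + 7·1 + 8·1 + 13·-2 + 9·-1.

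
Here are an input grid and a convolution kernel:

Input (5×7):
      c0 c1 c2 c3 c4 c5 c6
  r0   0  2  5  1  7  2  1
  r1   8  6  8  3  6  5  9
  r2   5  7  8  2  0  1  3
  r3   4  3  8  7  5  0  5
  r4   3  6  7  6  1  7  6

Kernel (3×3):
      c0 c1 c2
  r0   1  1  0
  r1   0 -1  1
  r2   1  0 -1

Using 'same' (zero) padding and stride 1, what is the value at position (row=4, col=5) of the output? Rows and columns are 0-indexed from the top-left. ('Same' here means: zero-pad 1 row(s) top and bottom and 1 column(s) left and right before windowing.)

4

The receptive field on the zero-padded input at this output position is [5 0 5 / 1 7 6 / 0 0 0]. Elementwise product with the kernel and sum: 5·1 + 0·1 + 7·-1 + 6·1 + 0·1 + 0·-1.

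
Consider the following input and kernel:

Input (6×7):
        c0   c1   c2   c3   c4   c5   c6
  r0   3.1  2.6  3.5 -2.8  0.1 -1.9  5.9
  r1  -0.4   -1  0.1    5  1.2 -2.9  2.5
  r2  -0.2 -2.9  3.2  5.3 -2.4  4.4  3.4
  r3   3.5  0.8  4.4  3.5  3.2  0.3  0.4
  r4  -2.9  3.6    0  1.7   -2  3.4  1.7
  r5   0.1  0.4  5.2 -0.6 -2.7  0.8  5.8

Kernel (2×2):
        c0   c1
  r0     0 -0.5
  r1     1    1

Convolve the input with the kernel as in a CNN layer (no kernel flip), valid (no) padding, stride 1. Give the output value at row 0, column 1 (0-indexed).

The receptive field on the input at this output position is [2.6 3.5 / -1 0.1]. Elementwise product with the kernel and sum: 3.5·-0.5 + -1·1 + 0.1·1.

-2.65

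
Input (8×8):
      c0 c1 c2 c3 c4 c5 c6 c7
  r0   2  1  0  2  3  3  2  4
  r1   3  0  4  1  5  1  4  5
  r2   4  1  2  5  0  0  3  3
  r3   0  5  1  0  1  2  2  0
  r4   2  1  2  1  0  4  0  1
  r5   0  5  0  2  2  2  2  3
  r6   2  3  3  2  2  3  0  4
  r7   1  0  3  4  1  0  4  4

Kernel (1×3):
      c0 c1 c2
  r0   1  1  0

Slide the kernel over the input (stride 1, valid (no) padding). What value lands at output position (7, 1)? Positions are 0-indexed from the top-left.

3

The receptive field on the input at this output position is [0 3 4]. Elementwise product with the kernel and sum: 0·1 + 3·1.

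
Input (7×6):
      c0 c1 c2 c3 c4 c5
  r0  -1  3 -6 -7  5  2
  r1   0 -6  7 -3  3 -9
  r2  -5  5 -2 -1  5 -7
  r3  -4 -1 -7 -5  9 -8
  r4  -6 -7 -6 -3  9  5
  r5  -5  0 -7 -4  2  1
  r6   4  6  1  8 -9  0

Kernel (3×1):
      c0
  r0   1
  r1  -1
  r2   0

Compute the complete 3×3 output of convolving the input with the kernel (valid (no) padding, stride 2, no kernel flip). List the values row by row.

-1 -13 2
-1 5 -4
-1 1 7

Output[0,0]: The receptive field on the input at this output position is [-1 / 0 / -5]. Elementwise product with the kernel and sum: -1·1 + 0·-1.
Output[0,1]: The receptive field on the input at this output position is [-6 / 7 / -2]. Elementwise product with the kernel and sum: -6·1 + 7·-1.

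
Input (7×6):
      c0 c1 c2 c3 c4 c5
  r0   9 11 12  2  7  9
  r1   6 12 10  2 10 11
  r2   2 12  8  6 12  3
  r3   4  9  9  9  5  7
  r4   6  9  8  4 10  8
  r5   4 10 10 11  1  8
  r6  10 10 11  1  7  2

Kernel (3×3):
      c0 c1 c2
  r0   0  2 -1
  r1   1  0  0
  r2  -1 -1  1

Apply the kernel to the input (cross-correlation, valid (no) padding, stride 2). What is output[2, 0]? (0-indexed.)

5

The receptive field on the input at this output position is [6 9 8 / 4 10 10 / 10 10 11]. Elementwise product with the kernel and sum: 9·2 + 8·-1 + 4·1 + 10·-1 + 10·-1 + 11·1.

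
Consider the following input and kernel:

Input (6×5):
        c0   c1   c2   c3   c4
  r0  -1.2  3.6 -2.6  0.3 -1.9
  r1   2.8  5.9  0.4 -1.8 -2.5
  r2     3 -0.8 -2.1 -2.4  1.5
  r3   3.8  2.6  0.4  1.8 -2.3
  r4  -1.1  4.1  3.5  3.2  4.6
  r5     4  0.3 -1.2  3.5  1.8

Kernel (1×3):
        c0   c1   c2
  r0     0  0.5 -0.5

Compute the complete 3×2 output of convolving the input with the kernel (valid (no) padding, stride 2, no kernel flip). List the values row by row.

3.1 1.1
0.65 -1.95
0.3 -0.7

Output[0,0]: The receptive field on the input at this output position is [-1.2 3.6 -2.6]. Elementwise product with the kernel and sum: 3.6·0.5 + -2.6·-0.5.
Output[0,1]: The receptive field on the input at this output position is [-2.6 0.3 -1.9]. Elementwise product with the kernel and sum: 0.3·0.5 + -1.9·-0.5.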